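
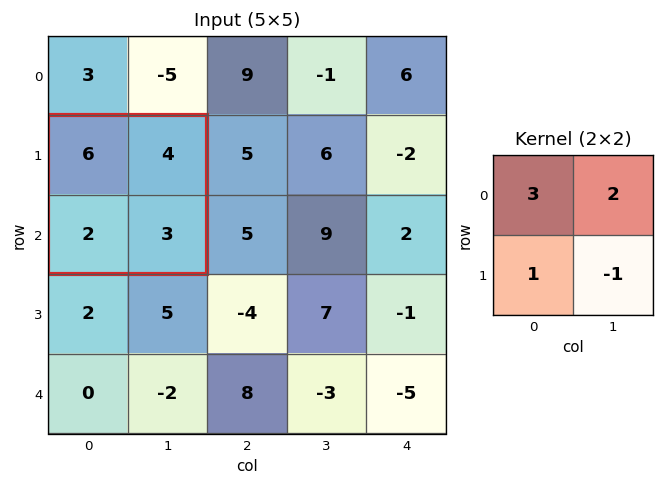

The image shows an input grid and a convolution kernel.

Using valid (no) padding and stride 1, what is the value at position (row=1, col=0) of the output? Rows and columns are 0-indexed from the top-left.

25

The receptive field on the input at this output position is [6 4 / 2 3]. Elementwise product with the kernel and sum: 6·3 + 4·2 + 2·1 + 3·-1.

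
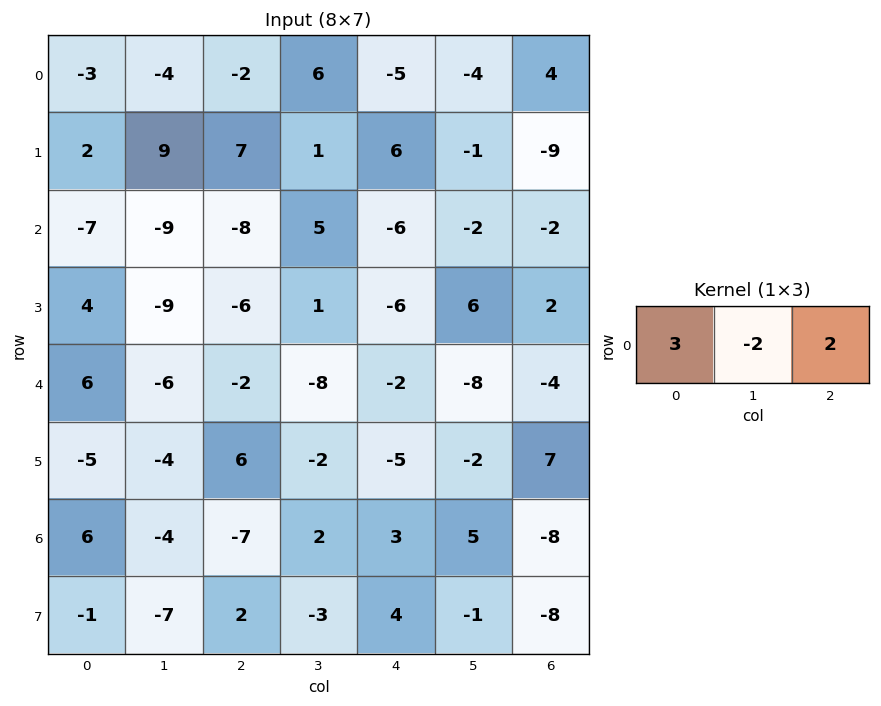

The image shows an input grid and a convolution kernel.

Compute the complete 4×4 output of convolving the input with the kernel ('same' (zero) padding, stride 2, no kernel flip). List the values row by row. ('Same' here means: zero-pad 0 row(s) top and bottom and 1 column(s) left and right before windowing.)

Output[0,0]: The receptive field on the zero-padded input at this output position is [0 -3 -4]. Elementwise product with the kernel and sum: 0·3 + -3·-2 + -4·2.

-2 4 20 -20
-4 -1 23 -2
-24 -30 -36 -16
-20 6 10 31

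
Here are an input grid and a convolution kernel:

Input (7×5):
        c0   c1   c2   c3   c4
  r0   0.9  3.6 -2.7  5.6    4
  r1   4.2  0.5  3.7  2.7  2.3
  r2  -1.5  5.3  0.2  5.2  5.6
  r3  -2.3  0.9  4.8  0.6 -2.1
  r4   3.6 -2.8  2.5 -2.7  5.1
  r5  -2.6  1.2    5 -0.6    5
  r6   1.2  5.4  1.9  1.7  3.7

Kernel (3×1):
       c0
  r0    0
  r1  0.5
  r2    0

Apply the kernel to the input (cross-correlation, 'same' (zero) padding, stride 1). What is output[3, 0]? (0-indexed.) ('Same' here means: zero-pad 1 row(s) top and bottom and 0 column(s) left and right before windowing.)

The receptive field on the zero-padded input at this output position is [-1.5 / -2.3 / 3.6]. Elementwise product with the kernel and sum: -2.3·0.5.

-1.15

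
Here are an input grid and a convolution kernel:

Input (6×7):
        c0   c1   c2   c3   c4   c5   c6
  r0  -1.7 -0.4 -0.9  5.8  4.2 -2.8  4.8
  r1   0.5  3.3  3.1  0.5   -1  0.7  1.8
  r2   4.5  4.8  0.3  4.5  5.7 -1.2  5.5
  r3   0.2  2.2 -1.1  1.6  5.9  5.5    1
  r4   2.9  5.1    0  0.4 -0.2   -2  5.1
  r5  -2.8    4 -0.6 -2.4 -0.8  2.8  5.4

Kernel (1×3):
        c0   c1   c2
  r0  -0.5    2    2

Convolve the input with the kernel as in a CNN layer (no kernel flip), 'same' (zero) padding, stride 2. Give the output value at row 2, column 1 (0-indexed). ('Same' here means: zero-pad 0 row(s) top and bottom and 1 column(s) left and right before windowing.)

The receptive field on the zero-padded input at this output position is [5.1 0 0.4]. Elementwise product with the kernel and sum: 5.1·-0.5 + 0·2 + 0.4·2.

-1.75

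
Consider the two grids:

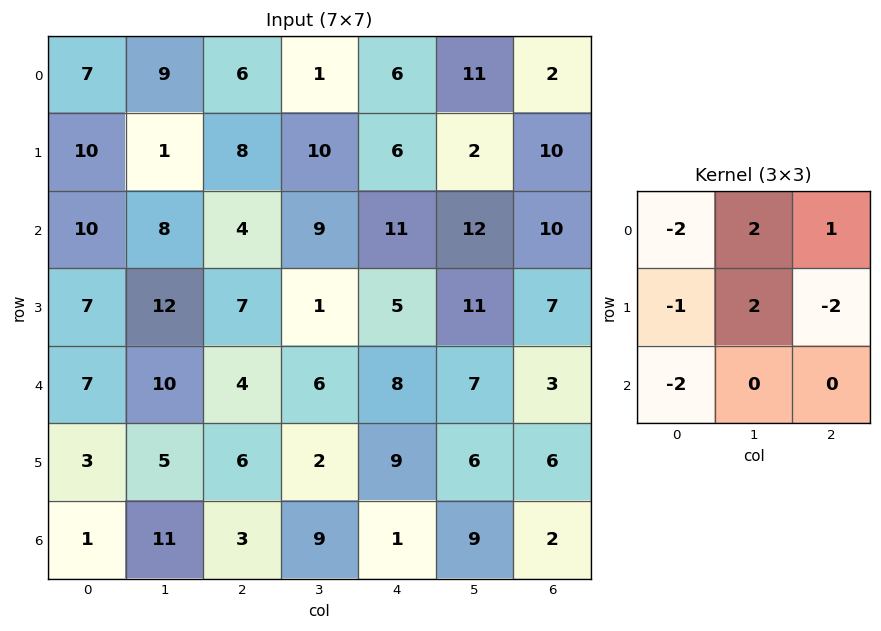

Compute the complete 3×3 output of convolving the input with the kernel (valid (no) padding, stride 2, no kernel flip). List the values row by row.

Output[0,0]: The receptive field on the input at this output position is [7 9 6 / 10 1 8 / 10 8 4]. Elementwise product with the kernel and sum: 7·-2 + 9·2 + 6·1 + 10·-1 + 1·2 + 8·-2 + 10·-2.
Output[0,1]: The receptive field on the input at this output position is [6 1 6 / 8 10 6 / 4 9 11]. Elementwise product with the kernel and sum: 6·-2 + 1·2 + 6·1 + 8·-1 + 10·2 + 6·-2 + 4·-2.

-34 -12 -32
-11 -2 -1
3 -14 -10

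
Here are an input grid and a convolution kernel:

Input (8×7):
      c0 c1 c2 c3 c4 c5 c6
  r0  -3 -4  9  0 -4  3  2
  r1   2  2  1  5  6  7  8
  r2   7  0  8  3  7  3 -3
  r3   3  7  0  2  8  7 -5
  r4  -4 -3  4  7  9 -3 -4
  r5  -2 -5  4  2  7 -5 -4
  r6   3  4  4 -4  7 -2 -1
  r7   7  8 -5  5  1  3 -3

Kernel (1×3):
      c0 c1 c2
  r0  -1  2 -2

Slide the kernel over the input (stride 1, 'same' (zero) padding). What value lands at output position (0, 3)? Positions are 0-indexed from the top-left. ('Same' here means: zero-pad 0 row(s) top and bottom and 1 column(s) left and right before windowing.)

The receptive field on the zero-padded input at this output position is [9 0 -4]. Elementwise product with the kernel and sum: 9·-1 + 0·2 + -4·-2.

-1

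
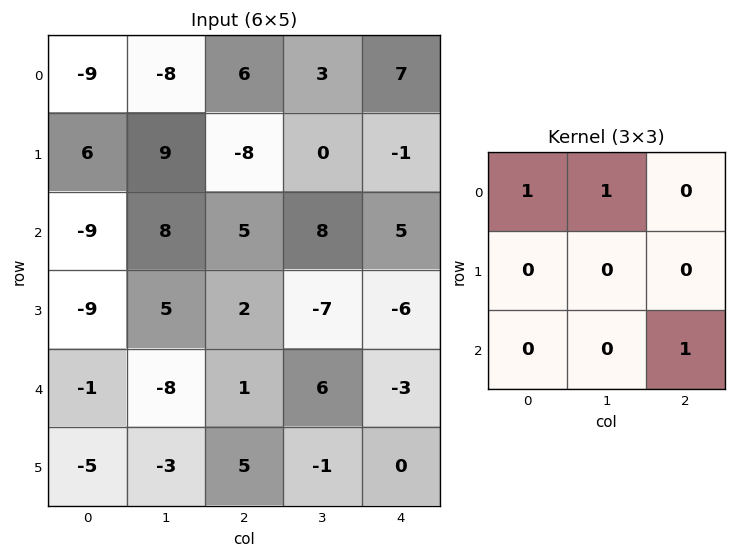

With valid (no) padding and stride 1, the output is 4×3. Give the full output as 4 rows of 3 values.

Output[0,0]: The receptive field on the input at this output position is [-9 -8 6 / 6 9 -8 / -9 8 5]. Elementwise product with the kernel and sum: -9·1 + -8·1 + 5·1.
Output[0,1]: The receptive field on the input at this output position is [-8 6 3 / 9 -8 0 / 8 5 8]. Elementwise product with the kernel and sum: -8·1 + 6·1 + 8·1.

-12 6 14
17 -6 -14
0 19 10
1 6 -5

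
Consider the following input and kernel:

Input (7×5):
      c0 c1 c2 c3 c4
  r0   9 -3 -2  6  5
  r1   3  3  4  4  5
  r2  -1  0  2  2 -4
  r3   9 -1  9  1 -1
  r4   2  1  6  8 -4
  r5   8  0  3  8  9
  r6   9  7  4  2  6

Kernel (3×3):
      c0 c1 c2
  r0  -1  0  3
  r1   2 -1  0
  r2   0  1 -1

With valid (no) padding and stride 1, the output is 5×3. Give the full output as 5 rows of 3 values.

-14 23 27
-3 15 15
21 -7 15
18 -5 -9
35 22 -24

Output[0,0]: The receptive field on the input at this output position is [9 -3 -2 / 3 3 4 / -1 0 2]. Elementwise product with the kernel and sum: 9·-1 + -2·3 + 3·2 + 3·-1 + 0·1 + 2·-1.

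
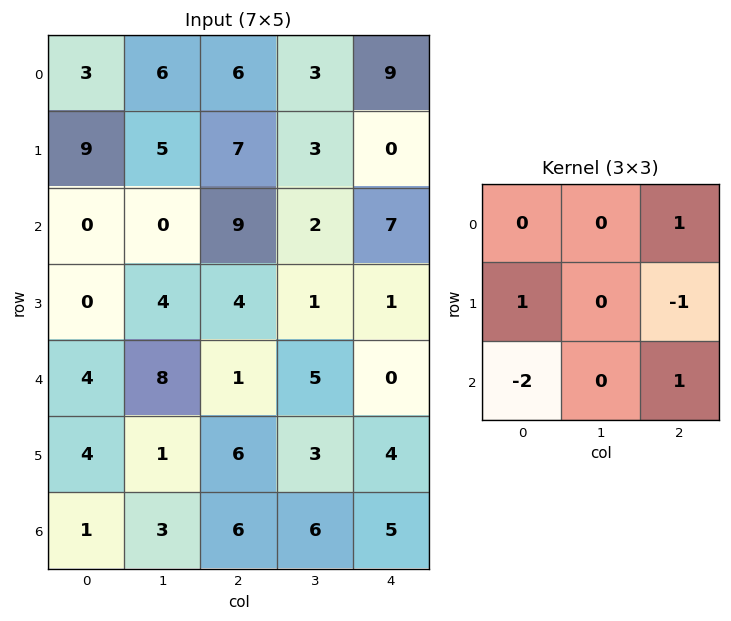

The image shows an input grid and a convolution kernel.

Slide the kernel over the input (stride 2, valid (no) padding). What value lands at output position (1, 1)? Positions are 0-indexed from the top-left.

The receptive field on the input at this output position is [9 2 7 / 4 1 1 / 1 5 0]. Elementwise product with the kernel and sum: 7·1 + 4·1 + 1·-1 + 1·-2 + 0·1.

8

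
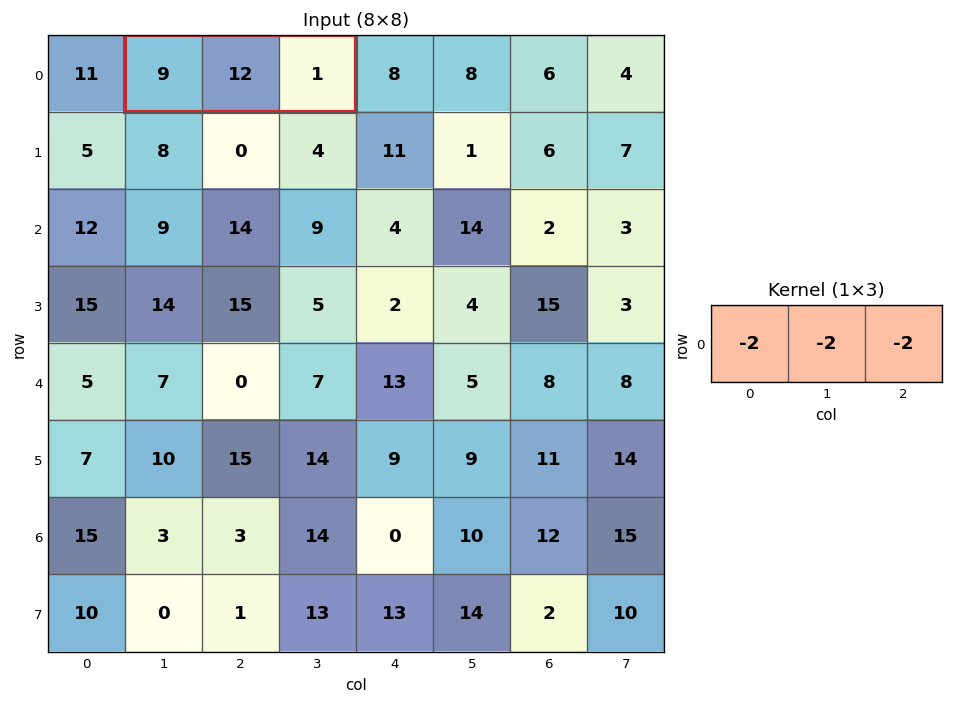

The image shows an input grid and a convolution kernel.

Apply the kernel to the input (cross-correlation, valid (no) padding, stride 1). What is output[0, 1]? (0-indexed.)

-44

The receptive field on the input at this output position is [9 12 1]. Elementwise product with the kernel and sum: 9·-2 + 12·-2 + 1·-2.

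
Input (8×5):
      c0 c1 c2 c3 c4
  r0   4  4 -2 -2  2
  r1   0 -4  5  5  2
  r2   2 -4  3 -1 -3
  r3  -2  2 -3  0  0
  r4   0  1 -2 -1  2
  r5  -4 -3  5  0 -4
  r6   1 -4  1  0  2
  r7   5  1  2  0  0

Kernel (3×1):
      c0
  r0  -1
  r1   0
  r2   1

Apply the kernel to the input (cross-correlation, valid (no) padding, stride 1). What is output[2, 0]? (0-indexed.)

The receptive field on the input at this output position is [2 / -2 / 0]. Elementwise product with the kernel and sum: 2·-1 + 0·1.

-2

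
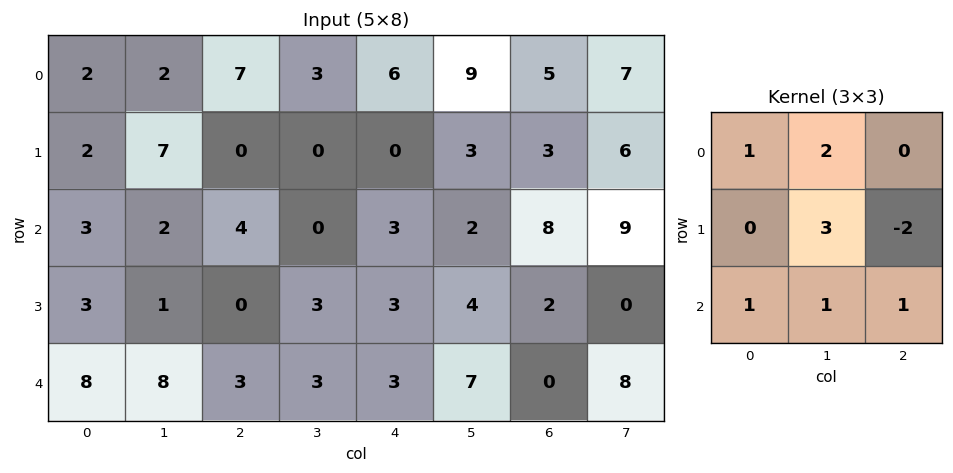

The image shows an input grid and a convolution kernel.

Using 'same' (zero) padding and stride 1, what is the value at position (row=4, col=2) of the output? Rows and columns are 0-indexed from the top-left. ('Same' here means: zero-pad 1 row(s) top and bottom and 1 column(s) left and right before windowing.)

The receptive field on the zero-padded input at this output position is [1 0 3 / 8 3 3 / 0 0 0]. Elementwise product with the kernel and sum: 1·1 + 0·2 + 3·3 + 3·-2 + 0·1 + 0·1 + 0·1.

4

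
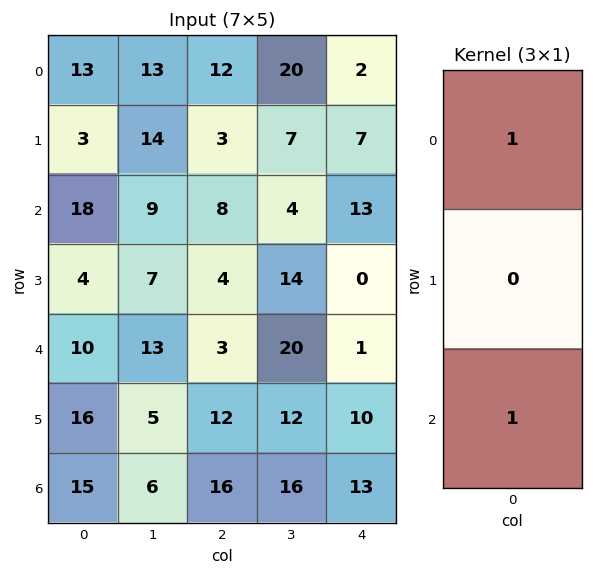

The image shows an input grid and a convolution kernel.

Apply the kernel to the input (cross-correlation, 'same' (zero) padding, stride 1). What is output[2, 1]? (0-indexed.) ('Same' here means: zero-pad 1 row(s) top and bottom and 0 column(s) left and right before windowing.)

21

The receptive field on the zero-padded input at this output position is [14 / 9 / 7]. Elementwise product with the kernel and sum: 14·1 + 7·1.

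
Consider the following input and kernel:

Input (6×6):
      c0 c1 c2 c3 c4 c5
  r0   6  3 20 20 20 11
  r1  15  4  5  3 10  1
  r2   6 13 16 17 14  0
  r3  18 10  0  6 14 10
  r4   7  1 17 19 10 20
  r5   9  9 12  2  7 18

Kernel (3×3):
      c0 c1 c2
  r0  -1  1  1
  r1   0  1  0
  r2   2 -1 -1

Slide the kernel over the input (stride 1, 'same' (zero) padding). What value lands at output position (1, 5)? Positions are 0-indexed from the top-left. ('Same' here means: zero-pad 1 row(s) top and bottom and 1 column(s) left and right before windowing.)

20

The receptive field on the zero-padded input at this output position is [20 11 0 / 10 1 0 / 14 0 0]. Elementwise product with the kernel and sum: 20·-1 + 11·1 + 0·1 + 1·1 + 14·2 + 0·-1 + 0·-1.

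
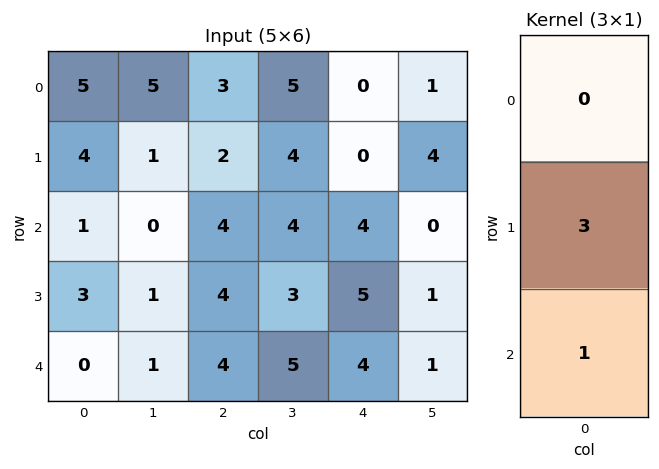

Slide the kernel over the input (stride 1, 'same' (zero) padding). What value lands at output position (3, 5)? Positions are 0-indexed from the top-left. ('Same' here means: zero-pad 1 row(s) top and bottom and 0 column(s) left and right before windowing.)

The receptive field on the zero-padded input at this output position is [0 / 1 / 1]. Elementwise product with the kernel and sum: 1·3 + 1·1.

4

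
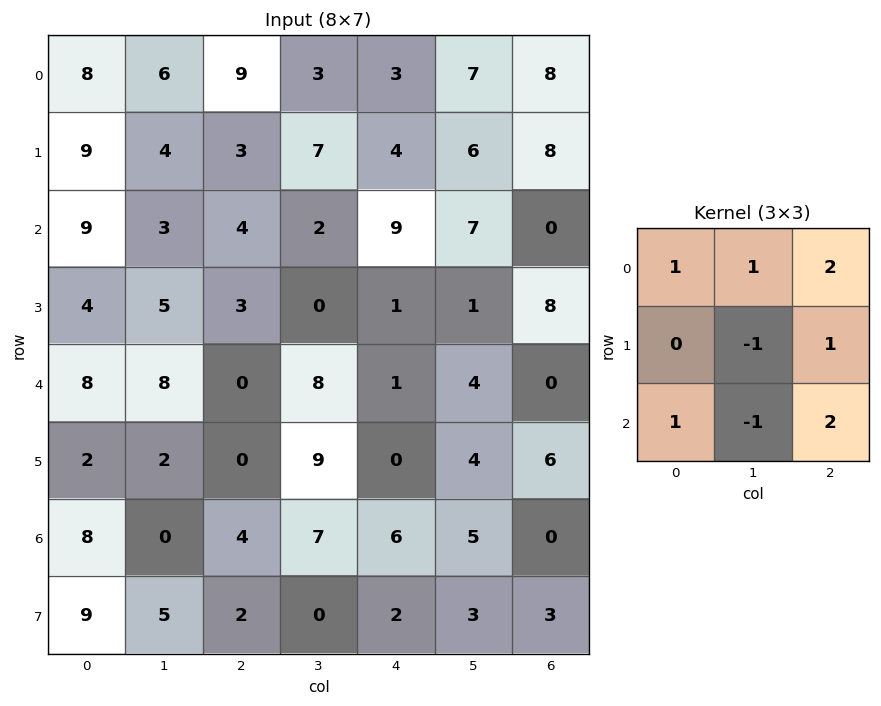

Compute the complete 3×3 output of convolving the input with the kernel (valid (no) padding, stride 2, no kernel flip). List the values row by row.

Output[0,0]: The receptive field on the input at this output position is [8 6 9 / 9 4 3 / 9 3 4]. Elementwise product with the kernel and sum: 8·1 + 6·1 + 9·2 + 4·-1 + 3·1 + 9·1 + 3·-1 + 4·2.
Output[0,1]: The receptive field on the input at this output position is [9 3 3 / 3 7 4 / 4 2 9]. Elementwise product with the kernel and sum: 9·1 + 3·1 + 3·2 + 7·-1 + 4·1 + 4·1 + 2·-1 + 9·2.

45 35 30
18 19 20
30 10 8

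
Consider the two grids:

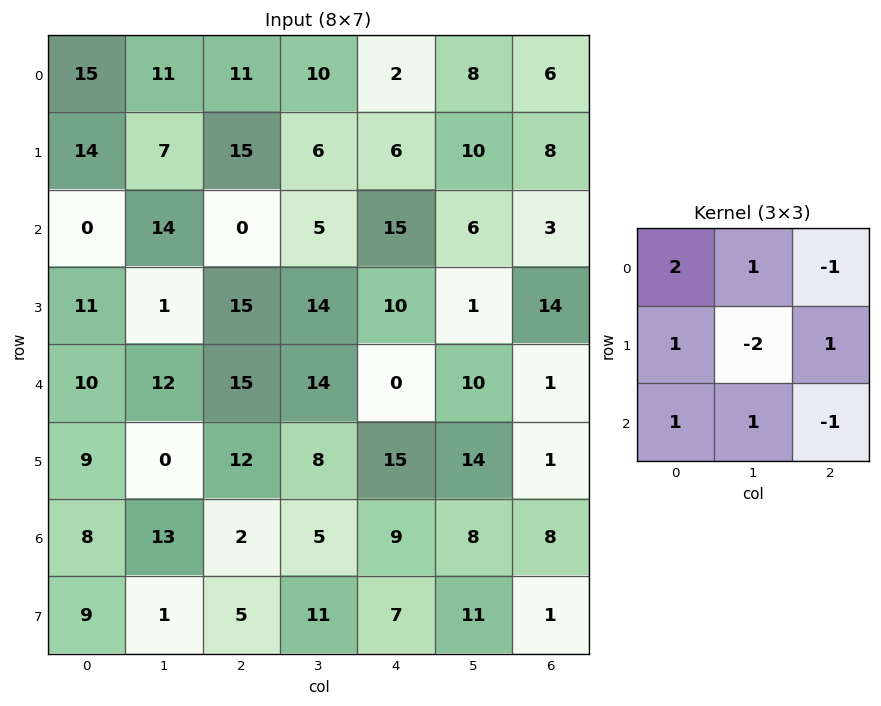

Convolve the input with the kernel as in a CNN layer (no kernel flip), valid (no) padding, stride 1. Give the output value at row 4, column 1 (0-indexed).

19

The receptive field on the input at this output position is [12 15 14 / 0 12 8 / 13 2 5]. Elementwise product with the kernel and sum: 12·2 + 15·1 + 14·-1 + 0·1 + 12·-2 + 8·1 + 13·1 + 2·1 + 5·-1.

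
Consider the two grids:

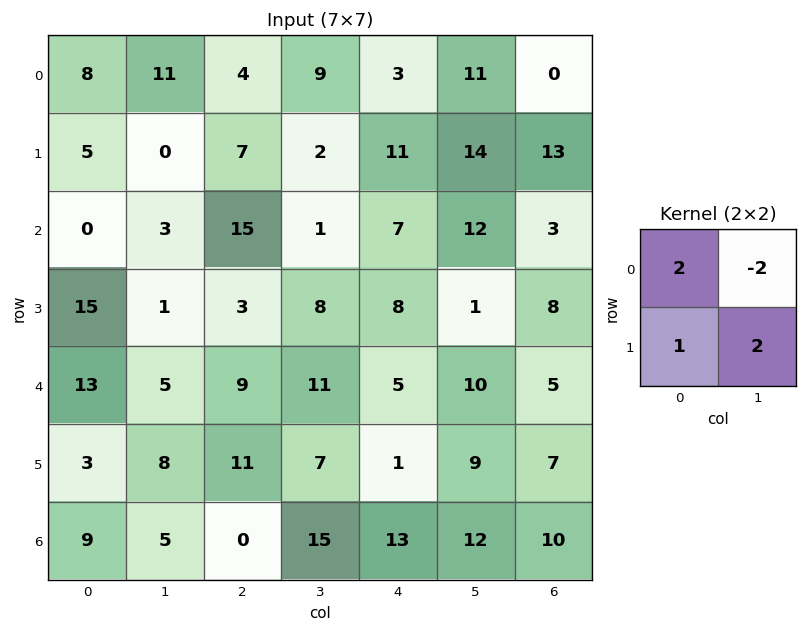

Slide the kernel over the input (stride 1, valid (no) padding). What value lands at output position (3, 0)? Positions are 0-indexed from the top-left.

The receptive field on the input at this output position is [15 1 / 13 5]. Elementwise product with the kernel and sum: 15·2 + 1·-2 + 13·1 + 5·2.

51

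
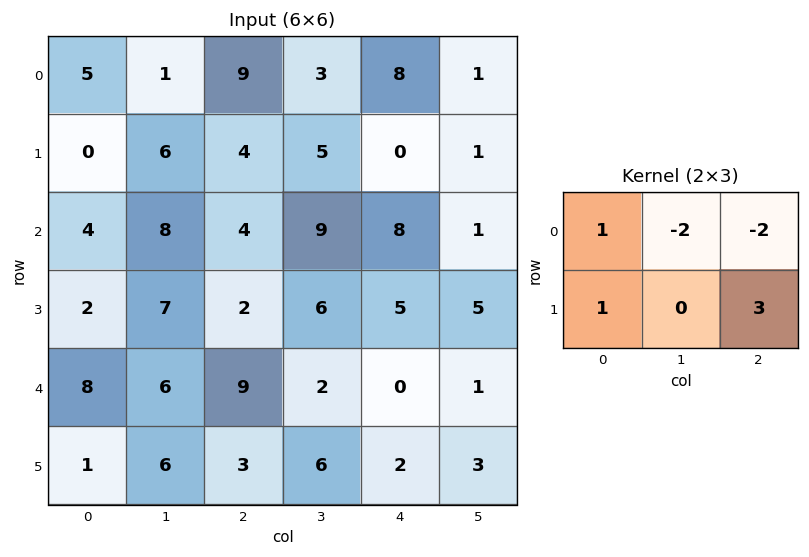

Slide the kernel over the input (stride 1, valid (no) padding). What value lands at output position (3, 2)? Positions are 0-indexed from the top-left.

The receptive field on the input at this output position is [2 6 5 / 9 2 0]. Elementwise product with the kernel and sum: 2·1 + 6·-2 + 5·-2 + 9·1 + 0·3.

-11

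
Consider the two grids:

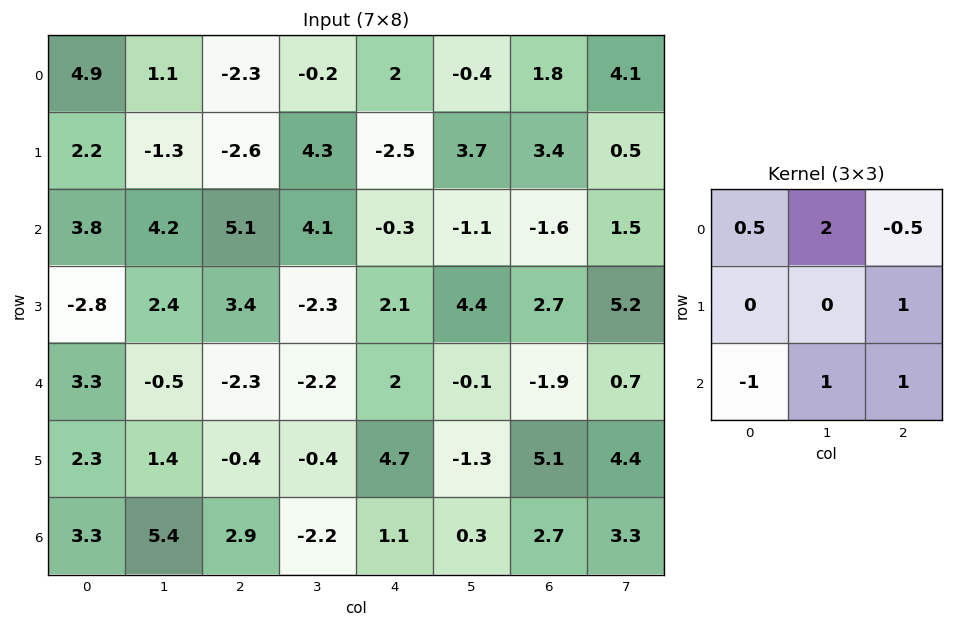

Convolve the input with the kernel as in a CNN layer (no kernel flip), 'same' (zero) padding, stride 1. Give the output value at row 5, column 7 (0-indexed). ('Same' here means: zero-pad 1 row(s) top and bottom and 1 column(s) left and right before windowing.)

1.05

The receptive field on the zero-padded input at this output position is [-1.9 0.7 0 / 5.1 4.4 0 / 2.7 3.3 0]. Elementwise product with the kernel and sum: -1.9·0.5 + 0.7·2 + 0·-0.5 + 0·1 + 2.7·-1 + 3.3·1 + 0·1.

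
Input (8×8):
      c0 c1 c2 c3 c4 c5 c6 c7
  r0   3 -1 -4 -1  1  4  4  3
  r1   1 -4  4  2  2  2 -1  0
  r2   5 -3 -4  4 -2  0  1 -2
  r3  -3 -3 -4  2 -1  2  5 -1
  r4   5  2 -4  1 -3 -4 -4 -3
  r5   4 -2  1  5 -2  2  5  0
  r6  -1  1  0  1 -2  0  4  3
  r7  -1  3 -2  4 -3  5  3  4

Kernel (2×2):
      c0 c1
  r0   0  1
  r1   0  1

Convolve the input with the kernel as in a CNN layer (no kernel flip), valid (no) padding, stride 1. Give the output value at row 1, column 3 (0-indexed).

The receptive field on the input at this output position is [2 2 / 4 -2]. Elementwise product with the kernel and sum: 2·1 + -2·1.

0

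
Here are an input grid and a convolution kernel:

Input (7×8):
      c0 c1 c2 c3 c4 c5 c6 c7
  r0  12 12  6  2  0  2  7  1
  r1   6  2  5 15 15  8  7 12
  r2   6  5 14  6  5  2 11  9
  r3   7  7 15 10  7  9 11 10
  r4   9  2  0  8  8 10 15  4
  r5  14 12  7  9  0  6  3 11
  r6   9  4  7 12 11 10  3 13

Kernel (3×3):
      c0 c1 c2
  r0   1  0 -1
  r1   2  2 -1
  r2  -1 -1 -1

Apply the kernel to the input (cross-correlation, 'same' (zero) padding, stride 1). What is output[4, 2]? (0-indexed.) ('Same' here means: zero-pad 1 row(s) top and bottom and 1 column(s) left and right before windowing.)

-35

The receptive field on the zero-padded input at this output position is [7 15 10 / 2 0 8 / 12 7 9]. Elementwise product with the kernel and sum: 7·1 + 10·-1 + 2·2 + 0·2 + 8·-1 + 12·-1 + 7·-1 + 9·-1.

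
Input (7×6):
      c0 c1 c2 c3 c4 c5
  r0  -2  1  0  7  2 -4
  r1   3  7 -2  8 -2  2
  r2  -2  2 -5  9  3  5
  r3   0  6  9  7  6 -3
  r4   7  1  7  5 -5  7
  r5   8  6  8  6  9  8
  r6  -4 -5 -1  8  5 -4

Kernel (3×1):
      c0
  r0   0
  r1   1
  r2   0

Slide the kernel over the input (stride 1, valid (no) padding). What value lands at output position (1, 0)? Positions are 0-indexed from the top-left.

-2

The receptive field on the input at this output position is [3 / -2 / 0]. Elementwise product with the kernel and sum: -2·1.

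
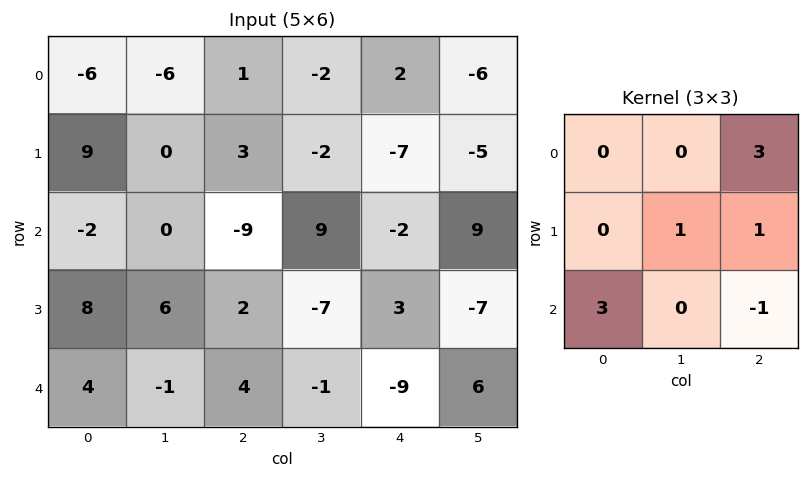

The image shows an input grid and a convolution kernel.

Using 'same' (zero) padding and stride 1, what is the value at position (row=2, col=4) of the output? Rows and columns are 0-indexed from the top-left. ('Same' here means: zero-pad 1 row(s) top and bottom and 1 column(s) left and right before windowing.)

The receptive field on the zero-padded input at this output position is [-2 -7 -5 / 9 -2 9 / -7 3 -7]. Elementwise product with the kernel and sum: -5·3 + -2·1 + 9·1 + -7·3 + -7·-1.

-22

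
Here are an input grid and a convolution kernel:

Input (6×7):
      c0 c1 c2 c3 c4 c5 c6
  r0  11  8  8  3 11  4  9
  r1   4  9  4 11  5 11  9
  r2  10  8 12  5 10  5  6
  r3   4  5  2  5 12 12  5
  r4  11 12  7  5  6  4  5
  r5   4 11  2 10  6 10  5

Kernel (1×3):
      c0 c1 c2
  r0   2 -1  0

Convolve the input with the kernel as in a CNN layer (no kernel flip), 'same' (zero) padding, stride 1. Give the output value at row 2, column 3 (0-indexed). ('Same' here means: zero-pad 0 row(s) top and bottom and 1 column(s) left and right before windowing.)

The receptive field on the zero-padded input at this output position is [12 5 10]. Elementwise product with the kernel and sum: 12·2 + 5·-1.

19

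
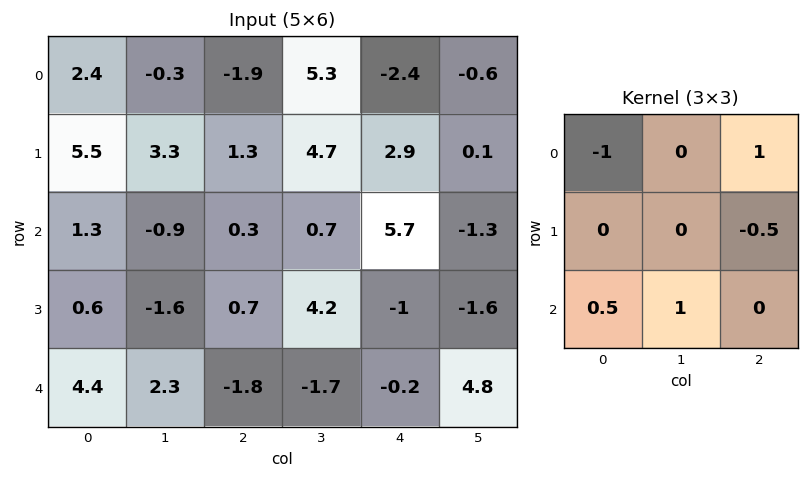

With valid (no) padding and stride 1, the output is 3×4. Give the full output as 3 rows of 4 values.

-5.2 3.1 -1.1 0.1
-5.65 0.95 3.3 -2.85
3.15 -1.15 3.3 -2.25

Output[0,0]: The receptive field on the input at this output position is [2.4 -0.3 -1.9 / 5.5 3.3 1.3 / 1.3 -0.9 0.3]. Elementwise product with the kernel and sum: 2.4·-1 + -1.9·1 + 1.3·-0.5 + 1.3·0.5 + -0.9·1.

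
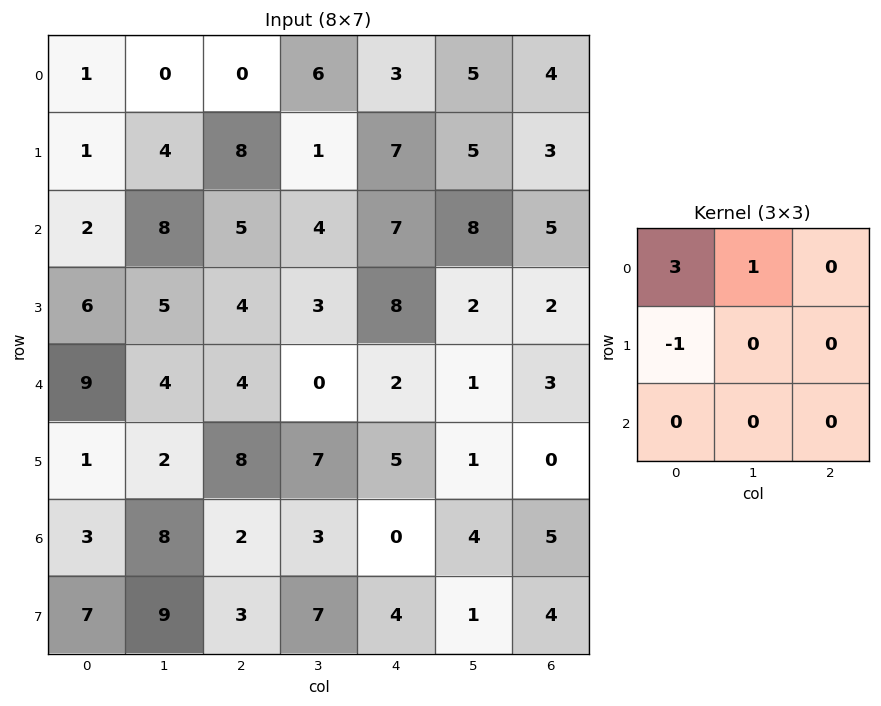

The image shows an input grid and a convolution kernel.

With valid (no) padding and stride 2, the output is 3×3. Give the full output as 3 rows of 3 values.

Output[0,0]: The receptive field on the input at this output position is [1 0 0 / 1 4 8 / 2 8 5]. Elementwise product with the kernel and sum: 1·3 + 0·1 + 1·-1.

2 -2 7
8 15 21
30 4 2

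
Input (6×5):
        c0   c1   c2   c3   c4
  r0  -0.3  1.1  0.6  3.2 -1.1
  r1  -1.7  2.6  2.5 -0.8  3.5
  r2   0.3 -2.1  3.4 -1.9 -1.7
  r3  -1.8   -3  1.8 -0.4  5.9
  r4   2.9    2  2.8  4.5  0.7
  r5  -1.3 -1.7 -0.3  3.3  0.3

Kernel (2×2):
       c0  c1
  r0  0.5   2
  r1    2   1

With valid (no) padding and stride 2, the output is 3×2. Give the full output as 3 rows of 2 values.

Output[0,0]: The receptive field on the input at this output position is [-0.3 1.1 / -1.7 2.6]. Elementwise product with the kernel and sum: -0.3·0.5 + 1.1·2 + -1.7·2 + 2.6·1.

1.25 10.9
-10.65 1.1
1.15 13.1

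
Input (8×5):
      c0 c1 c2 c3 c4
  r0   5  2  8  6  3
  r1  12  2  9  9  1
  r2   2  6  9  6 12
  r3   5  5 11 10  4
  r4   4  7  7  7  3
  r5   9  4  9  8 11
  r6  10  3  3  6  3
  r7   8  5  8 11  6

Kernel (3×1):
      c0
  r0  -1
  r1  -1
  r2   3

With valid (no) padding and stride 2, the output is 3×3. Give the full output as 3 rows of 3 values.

Output[0,0]: The receptive field on the input at this output position is [5 / 12 / 2]. Elementwise product with the kernel and sum: 5·-1 + 12·-1 + 2·3.
Output[0,1]: The receptive field on the input at this output position is [8 / 9 / 9]. Elementwise product with the kernel and sum: 8·-1 + 9·-1 + 9·3.

-11 10 32
5 1 -7
17 -7 -5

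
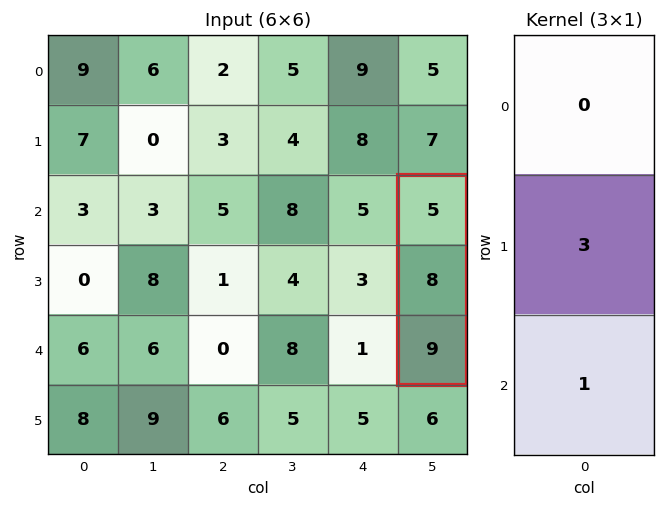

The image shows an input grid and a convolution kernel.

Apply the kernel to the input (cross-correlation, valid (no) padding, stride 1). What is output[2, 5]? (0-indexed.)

33

The receptive field on the input at this output position is [5 / 8 / 9]. Elementwise product with the kernel and sum: 8·3 + 9·1.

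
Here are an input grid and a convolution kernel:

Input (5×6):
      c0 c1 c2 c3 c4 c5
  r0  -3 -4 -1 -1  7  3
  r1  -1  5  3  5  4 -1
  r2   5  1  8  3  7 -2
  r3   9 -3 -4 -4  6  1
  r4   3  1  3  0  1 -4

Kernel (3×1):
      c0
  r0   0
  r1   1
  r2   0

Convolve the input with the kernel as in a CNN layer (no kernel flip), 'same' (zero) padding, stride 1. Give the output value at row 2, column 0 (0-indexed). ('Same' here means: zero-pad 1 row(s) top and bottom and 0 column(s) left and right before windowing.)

The receptive field on the zero-padded input at this output position is [-1 / 5 / 9]. Elementwise product with the kernel and sum: 5·1.

5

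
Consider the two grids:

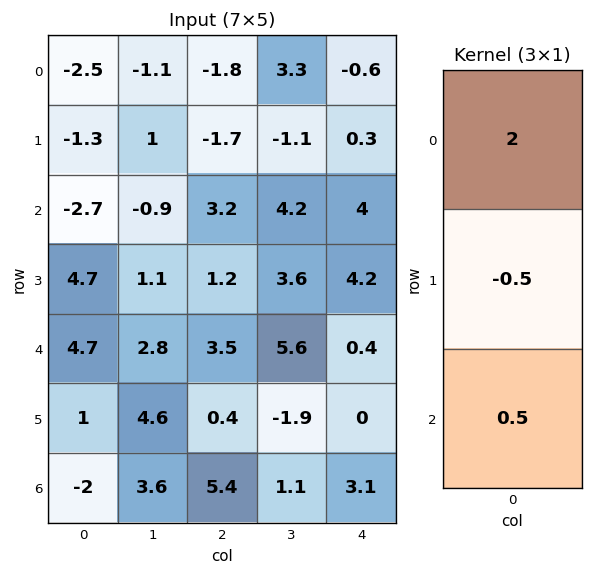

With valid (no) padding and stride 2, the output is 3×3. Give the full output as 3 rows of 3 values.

-5.7 -1.15 0.65
-5.4 7.55 6.1
7.9 9.5 2.35

Output[0,0]: The receptive field on the input at this output position is [-2.5 / -1.3 / -2.7]. Elementwise product with the kernel and sum: -2.5·2 + -1.3·-0.5 + -2.7·0.5.
Output[0,1]: The receptive field on the input at this output position is [-1.8 / -1.7 / 3.2]. Elementwise product with the kernel and sum: -1.8·2 + -1.7·-0.5 + 3.2·0.5.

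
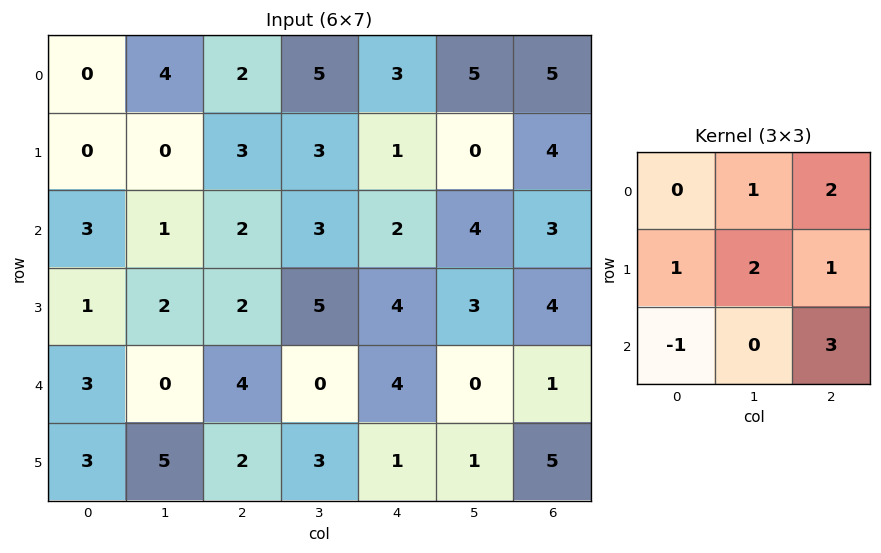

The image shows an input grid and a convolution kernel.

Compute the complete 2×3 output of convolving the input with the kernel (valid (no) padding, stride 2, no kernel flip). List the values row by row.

14 25 27
21 31 23

Output[0,0]: The receptive field on the input at this output position is [0 4 2 / 0 0 3 / 3 1 2]. Elementwise product with the kernel and sum: 4·1 + 2·2 + 0·1 + 0·2 + 3·1 + 3·-1 + 2·3.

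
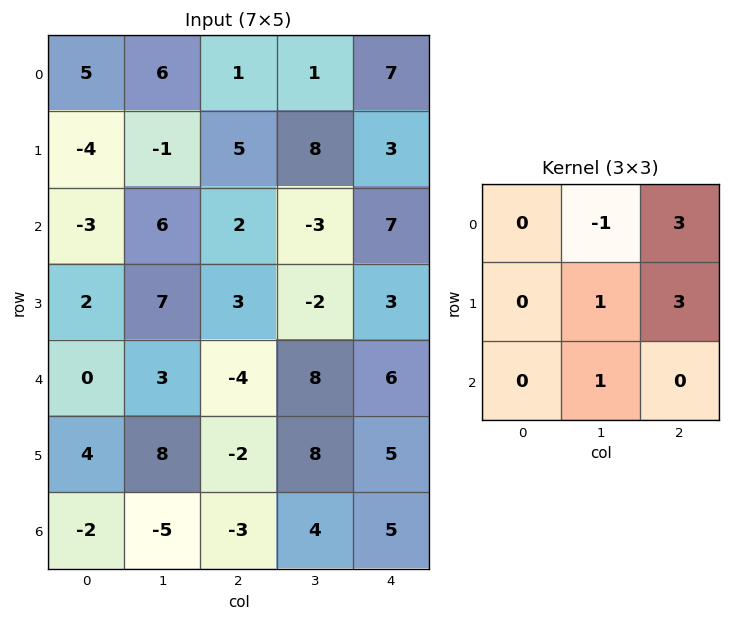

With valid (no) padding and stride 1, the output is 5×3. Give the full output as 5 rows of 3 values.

17 33 34
35 15 17
19 -18 39
1 9 45
-18 47 37

Output[0,0]: The receptive field on the input at this output position is [5 6 1 / -4 -1 5 / -3 6 2]. Elementwise product with the kernel and sum: 6·-1 + 1·3 + -1·1 + 5·3 + 6·1.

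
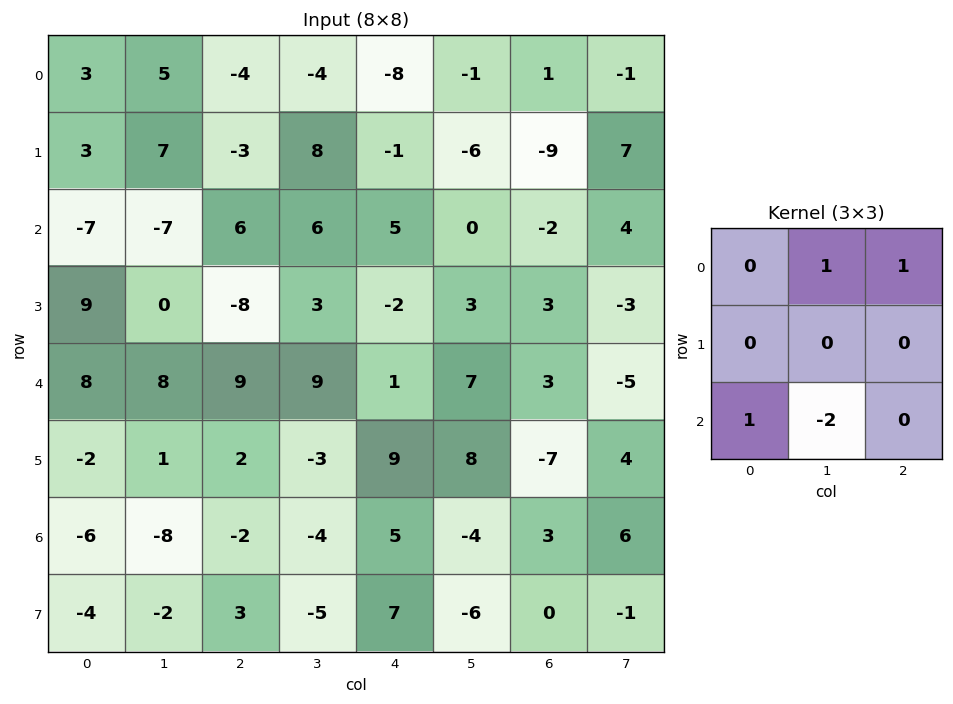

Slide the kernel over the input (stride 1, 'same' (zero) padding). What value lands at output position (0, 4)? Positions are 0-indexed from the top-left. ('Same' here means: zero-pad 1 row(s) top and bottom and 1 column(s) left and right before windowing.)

10

The receptive field on the zero-padded input at this output position is [0 0 0 / -4 -8 -1 / 8 -1 -6]. Elementwise product with the kernel and sum: 0·1 + 0·1 + 8·1 + -1·-2.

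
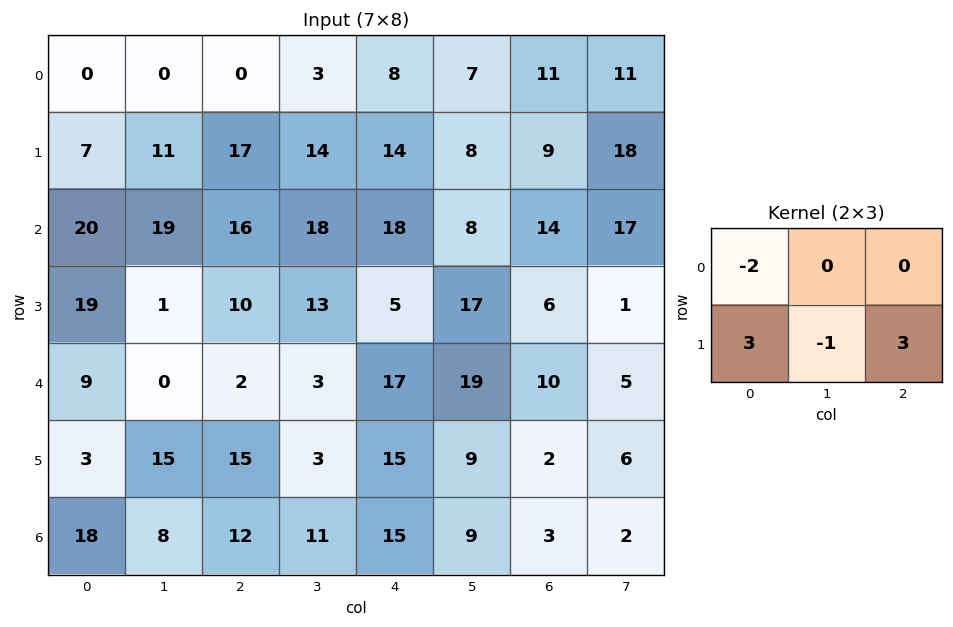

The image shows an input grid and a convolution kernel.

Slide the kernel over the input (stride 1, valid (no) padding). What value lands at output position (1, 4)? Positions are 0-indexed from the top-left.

The receptive field on the input at this output position is [14 8 9 / 18 8 14]. Elementwise product with the kernel and sum: 14·-2 + 18·3 + 8·-1 + 14·3.

60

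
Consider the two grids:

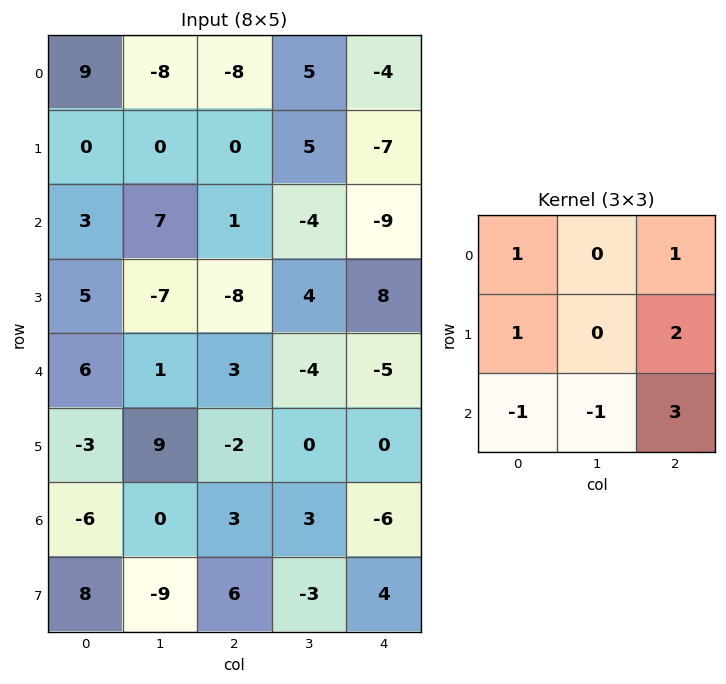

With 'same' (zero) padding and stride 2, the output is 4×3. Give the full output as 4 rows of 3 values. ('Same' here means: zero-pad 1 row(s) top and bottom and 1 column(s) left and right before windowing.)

Output[0,0]: The receptive field on the zero-padded input at this output position is [0 0 0 / 0 9 -8 / 0 0 0]. Elementwise product with the kernel and sum: 0·1 + 0·1 + 0·1 + -8·2 + 0·-1 + 0·-1 + 0·3.

-16 17 7
-12 31 -11
25 -17 0
-26 9 2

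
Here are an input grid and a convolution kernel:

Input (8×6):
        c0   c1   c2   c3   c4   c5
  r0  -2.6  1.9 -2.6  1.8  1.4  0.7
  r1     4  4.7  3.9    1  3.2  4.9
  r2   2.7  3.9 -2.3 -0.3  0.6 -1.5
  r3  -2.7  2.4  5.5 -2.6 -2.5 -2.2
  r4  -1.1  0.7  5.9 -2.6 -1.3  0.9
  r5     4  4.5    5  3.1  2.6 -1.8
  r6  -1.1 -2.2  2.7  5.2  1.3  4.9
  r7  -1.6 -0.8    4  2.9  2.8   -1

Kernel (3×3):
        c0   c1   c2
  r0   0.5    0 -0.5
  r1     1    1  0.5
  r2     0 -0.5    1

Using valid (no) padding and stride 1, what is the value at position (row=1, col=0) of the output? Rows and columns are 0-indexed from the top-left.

9.8

The receptive field on the input at this output position is [4 4.7 3.9 / 2.7 3.9 -2.3 / -2.7 2.4 5.5]. Elementwise product with the kernel and sum: 4·0.5 + 3.9·-0.5 + 2.7·1 + 3.9·1 + -2.3·0.5 + 2.4·-0.5 + 5.5·1.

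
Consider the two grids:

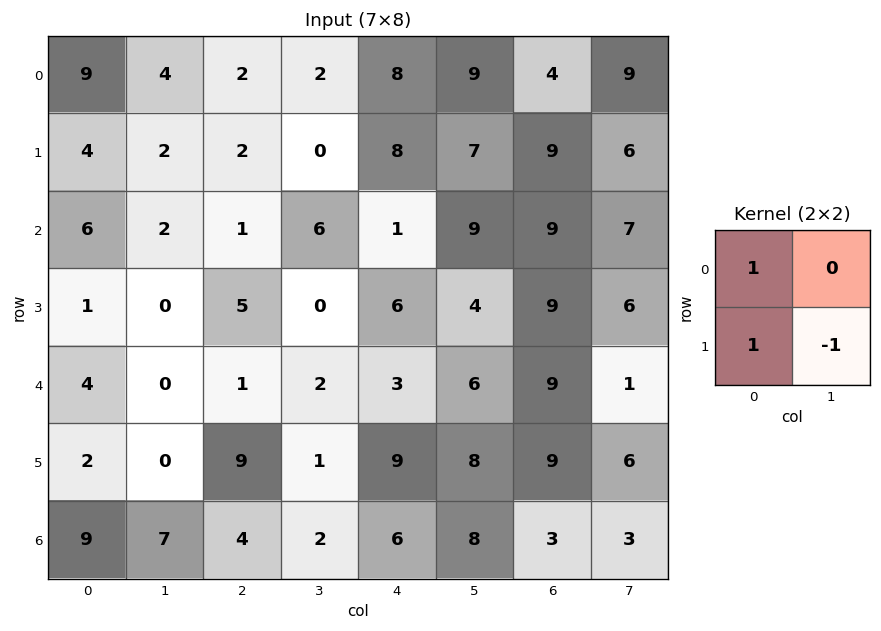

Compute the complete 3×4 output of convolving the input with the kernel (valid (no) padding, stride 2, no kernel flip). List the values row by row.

11 4 9 7
7 6 3 12
6 9 4 12

Output[0,0]: The receptive field on the input at this output position is [9 4 / 4 2]. Elementwise product with the kernel and sum: 9·1 + 4·1 + 2·-1.
Output[0,1]: The receptive field on the input at this output position is [2 2 / 2 0]. Elementwise product with the kernel and sum: 2·1 + 2·1 + 0·-1.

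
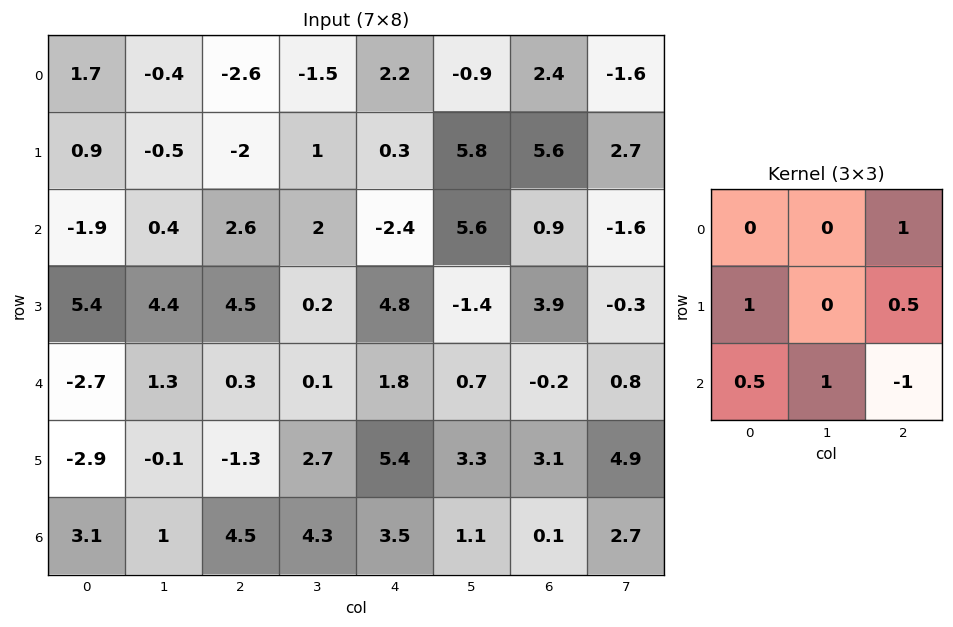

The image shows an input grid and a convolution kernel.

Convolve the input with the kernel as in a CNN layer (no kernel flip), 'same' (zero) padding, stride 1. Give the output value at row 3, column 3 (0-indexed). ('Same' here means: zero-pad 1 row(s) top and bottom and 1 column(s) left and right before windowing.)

The receptive field on the zero-padded input at this output position is [2.6 2 -2.4 / 4.5 0.2 4.8 / 0.3 0.1 1.8]. Elementwise product with the kernel and sum: -2.4·1 + 4.5·1 + 4.8·0.5 + 0.3·0.5 + 0.1·1 + 1.8·-1.

2.95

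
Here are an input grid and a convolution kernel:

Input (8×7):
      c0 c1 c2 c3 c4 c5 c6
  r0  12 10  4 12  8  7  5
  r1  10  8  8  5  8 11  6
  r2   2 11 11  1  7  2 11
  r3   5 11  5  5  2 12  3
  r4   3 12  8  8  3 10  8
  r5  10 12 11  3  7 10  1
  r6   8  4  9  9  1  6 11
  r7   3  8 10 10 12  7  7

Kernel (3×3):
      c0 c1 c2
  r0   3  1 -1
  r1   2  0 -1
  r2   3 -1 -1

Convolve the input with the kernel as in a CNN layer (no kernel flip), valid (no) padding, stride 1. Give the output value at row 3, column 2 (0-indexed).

54

The receptive field on the input at this output position is [5 5 2 / 8 8 3 / 11 3 7]. Elementwise product with the kernel and sum: 5·3 + 5·1 + 2·-1 + 8·2 + 3·-1 + 11·3 + 3·-1 + 7·-1.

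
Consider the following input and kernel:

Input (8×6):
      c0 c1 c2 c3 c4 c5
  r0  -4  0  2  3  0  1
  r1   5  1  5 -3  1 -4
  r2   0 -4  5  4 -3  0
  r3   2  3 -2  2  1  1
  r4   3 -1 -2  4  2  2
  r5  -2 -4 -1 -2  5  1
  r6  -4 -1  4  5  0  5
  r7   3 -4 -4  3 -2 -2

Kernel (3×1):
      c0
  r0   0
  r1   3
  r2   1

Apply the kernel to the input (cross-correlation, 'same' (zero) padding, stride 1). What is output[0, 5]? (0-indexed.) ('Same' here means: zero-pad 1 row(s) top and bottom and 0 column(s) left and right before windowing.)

-1

The receptive field on the zero-padded input at this output position is [0 / 1 / -4]. Elementwise product with the kernel and sum: 1·3 + -4·1.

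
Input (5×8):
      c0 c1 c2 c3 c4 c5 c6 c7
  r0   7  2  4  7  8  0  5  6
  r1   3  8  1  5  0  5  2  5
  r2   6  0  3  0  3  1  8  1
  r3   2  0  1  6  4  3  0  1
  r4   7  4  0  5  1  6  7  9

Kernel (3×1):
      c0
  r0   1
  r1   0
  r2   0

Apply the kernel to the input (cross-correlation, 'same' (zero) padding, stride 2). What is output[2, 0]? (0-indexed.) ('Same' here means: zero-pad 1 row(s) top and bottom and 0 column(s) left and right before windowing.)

2

The receptive field on the zero-padded input at this output position is [2 / 7 / 0]. Elementwise product with the kernel and sum: 2·1.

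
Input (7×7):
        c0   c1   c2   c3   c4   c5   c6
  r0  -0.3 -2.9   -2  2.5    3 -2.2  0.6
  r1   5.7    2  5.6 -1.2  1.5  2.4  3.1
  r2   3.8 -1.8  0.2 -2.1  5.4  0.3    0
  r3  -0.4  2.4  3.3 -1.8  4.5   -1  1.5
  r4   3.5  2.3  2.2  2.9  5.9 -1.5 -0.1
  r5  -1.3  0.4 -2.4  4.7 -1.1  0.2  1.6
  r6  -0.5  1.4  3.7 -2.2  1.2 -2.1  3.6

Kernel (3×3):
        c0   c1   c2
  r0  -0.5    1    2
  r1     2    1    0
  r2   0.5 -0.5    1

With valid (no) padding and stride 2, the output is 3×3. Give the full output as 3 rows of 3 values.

Output[0,0]: The receptive field on the input at this output position is [-0.3 -2.9 -2 / 5.7 2 5.6 / 3.8 -1.8 0.2]. Elementwise product with the kernel and sum: -0.3·-0.5 + -2.9·1 + -2·2 + 5.7·2 + 2·1 + 3.8·0.5 + -1.8·-0.5 + 0.2·1.
Output[0,1]: The receptive field on the input at this output position is [-2 2.5 3 / 5.6 -1.2 1.5 / 0.2 -2.1 5.4]. Elementwise product with the kernel and sum: -2·-0.5 + 2.5·1 + 3·2 + 5.6·2 + -1.2·1 + 0.2·0.5 + -2.1·-0.5 + 5.4·1.

9.65 26.05 5.45
1.1 18.95 9.2
5.5 17.65 -1.4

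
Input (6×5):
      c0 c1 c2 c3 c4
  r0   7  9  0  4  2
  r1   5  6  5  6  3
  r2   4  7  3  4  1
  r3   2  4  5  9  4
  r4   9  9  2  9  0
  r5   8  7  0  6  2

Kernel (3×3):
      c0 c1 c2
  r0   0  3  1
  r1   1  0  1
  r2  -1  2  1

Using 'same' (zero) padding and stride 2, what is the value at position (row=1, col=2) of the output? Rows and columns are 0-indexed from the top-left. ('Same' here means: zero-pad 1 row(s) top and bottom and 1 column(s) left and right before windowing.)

12

The receptive field on the zero-padded input at this output position is [6 3 0 / 4 1 0 / 9 4 0]. Elementwise product with the kernel and sum: 3·3 + 0·1 + 4·1 + 0·1 + 9·-1 + 4·2 + 0·1.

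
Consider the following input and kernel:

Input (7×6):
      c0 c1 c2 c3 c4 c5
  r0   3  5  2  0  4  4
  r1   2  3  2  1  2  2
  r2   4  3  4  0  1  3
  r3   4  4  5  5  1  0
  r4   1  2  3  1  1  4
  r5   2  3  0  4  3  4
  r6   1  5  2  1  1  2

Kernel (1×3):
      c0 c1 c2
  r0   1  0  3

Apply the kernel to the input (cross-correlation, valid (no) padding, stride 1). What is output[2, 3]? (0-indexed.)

The receptive field on the input at this output position is [0 1 3]. Elementwise product with the kernel and sum: 0·1 + 3·3.

9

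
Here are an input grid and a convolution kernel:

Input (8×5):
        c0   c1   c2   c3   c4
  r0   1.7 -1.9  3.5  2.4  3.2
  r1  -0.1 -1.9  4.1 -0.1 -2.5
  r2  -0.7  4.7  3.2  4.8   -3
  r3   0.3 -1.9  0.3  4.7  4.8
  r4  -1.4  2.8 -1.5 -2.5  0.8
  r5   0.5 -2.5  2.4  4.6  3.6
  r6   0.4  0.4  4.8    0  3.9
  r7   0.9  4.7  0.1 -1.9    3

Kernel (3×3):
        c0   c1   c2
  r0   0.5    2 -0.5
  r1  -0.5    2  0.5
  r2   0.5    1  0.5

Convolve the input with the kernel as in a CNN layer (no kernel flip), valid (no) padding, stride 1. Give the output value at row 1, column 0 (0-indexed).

The receptive field on the input at this output position is [-0.1 -1.9 4.1 / -0.7 4.7 3.2 / 0.3 -1.9 0.3]. Elementwise product with the kernel and sum: -0.1·0.5 + -1.9·2 + 4.1·-0.5 + -0.7·-0.5 + 4.7·2 + 3.2·0.5 + 0.3·0.5 + -1.9·1 + 0.3·0.5.

3.85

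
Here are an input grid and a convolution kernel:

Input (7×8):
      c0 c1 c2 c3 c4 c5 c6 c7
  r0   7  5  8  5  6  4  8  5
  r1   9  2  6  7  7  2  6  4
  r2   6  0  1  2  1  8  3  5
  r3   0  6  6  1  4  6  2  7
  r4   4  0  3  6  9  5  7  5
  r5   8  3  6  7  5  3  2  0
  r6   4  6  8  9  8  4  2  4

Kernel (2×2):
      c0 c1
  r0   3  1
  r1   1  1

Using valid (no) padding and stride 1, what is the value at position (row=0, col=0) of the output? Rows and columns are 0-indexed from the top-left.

37

The receptive field on the input at this output position is [7 5 / 9 2]. Elementwise product with the kernel and sum: 7·3 + 5·1 + 9·1 + 2·1.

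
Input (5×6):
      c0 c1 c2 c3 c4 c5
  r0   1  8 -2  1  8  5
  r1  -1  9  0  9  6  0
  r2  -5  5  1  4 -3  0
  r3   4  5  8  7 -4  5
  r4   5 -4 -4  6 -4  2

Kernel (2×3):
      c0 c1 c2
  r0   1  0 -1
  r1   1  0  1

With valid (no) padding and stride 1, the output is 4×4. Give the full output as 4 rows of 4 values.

Output[0,0]: The receptive field on the input at this output position is [1 8 -2 / -1 9 0]. Elementwise product with the kernel and sum: 1·1 + -2·-1 + -1·1 + 0·1.
Output[0,1]: The receptive field on the input at this output position is [8 -2 1 / 9 0 9]. Elementwise product with the kernel and sum: 8·1 + 1·-1 + 9·1 + 9·1.

2 25 -4 5
-5 9 -8 13
6 13 8 16
-3 0 4 10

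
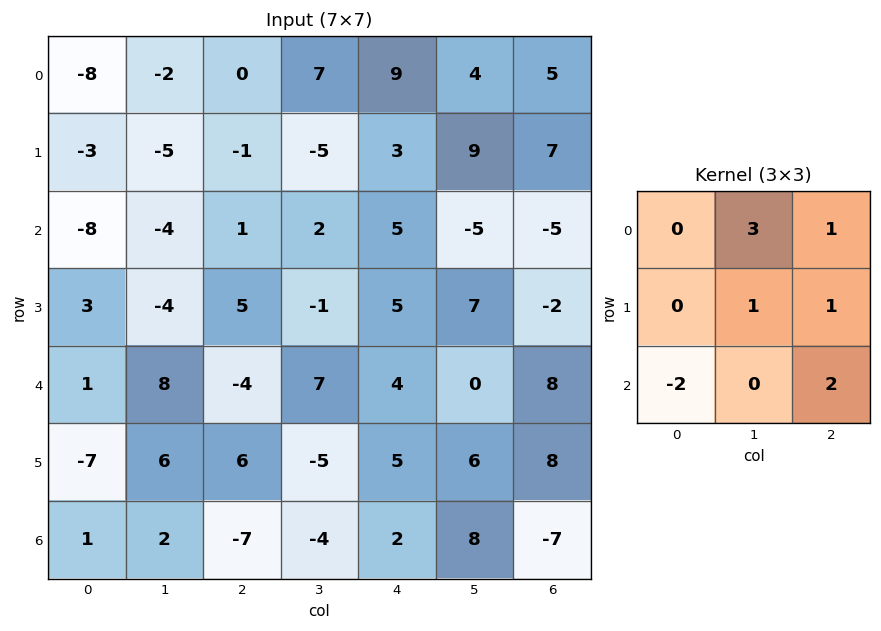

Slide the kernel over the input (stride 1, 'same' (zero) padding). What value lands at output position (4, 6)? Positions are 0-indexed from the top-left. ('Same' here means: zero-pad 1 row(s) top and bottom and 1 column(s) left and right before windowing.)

-10

The receptive field on the zero-padded input at this output position is [7 -2 0 / 0 8 0 / 6 8 0]. Elementwise product with the kernel and sum: -2·3 + 0·1 + 8·1 + 0·1 + 6·-2 + 0·2.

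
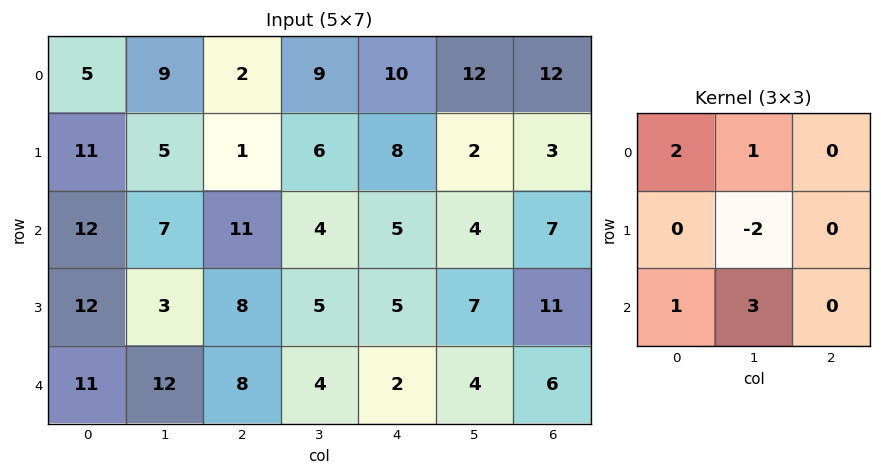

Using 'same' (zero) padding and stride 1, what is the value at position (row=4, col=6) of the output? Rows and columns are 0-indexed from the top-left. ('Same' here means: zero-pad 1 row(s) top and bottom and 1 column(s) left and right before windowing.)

13

The receptive field on the zero-padded input at this output position is [7 11 0 / 4 6 0 / 0 0 0]. Elementwise product with the kernel and sum: 7·2 + 11·1 + 6·-2 + 0·1 + 0·3.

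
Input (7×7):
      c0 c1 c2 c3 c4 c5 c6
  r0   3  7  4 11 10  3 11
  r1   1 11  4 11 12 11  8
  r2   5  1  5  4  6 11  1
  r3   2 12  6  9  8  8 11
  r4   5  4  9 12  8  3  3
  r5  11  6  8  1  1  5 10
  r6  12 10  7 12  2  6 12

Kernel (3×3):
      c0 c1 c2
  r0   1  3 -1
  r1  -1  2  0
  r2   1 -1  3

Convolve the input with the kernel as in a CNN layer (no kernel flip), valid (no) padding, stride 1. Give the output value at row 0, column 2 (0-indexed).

64

The receptive field on the input at this output position is [4 11 10 / 4 11 12 / 5 4 6]. Elementwise product with the kernel and sum: 4·1 + 11·3 + 10·-1 + 4·-1 + 11·2 + 5·1 + 4·-1 + 6·3.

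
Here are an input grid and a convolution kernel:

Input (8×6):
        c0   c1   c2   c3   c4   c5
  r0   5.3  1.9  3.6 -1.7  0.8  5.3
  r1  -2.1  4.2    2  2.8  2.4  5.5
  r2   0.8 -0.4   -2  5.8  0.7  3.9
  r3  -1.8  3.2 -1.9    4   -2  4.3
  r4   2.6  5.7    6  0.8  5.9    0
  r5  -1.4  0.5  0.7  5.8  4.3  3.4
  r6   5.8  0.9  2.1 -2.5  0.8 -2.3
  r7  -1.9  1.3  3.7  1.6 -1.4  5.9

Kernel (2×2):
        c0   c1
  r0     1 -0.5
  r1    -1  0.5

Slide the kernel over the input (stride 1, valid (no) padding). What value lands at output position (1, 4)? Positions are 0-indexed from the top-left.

The receptive field on the input at this output position is [2.4 5.5 / 0.7 3.9]. Elementwise product with the kernel and sum: 2.4·1 + 5.5·-0.5 + 0.7·-1 + 3.9·0.5.

0.9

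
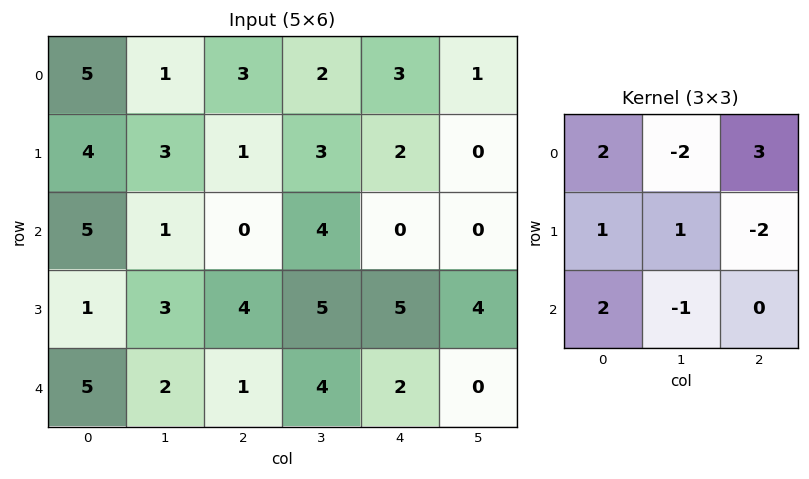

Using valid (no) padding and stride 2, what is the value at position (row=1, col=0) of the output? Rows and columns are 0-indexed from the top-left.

The receptive field on the input at this output position is [5 1 0 / 1 3 4 / 5 2 1]. Elementwise product with the kernel and sum: 5·2 + 1·-2 + 0·3 + 1·1 + 3·1 + 4·-2 + 5·2 + 2·-1.

12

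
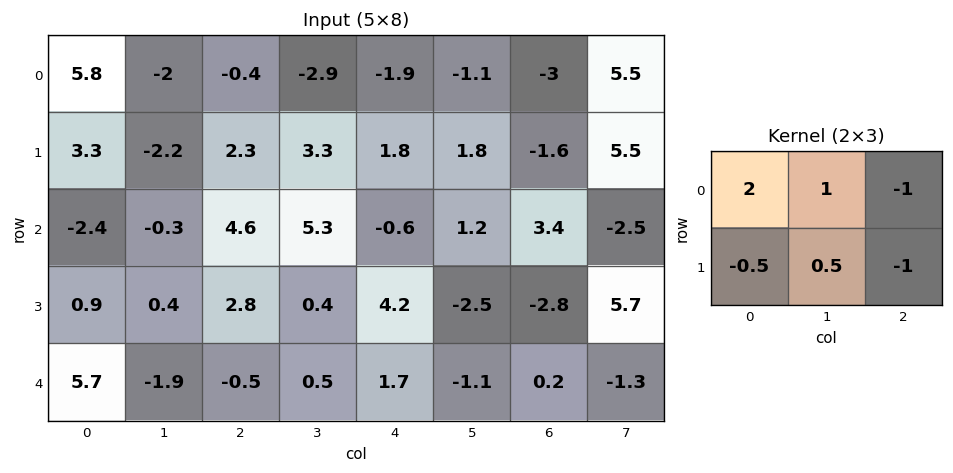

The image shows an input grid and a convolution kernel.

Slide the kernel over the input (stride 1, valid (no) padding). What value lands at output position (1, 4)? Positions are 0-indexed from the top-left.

The receptive field on the input at this output position is [1.8 1.8 -1.6 / -0.6 1.2 3.4]. Elementwise product with the kernel and sum: 1.8·2 + 1.8·1 + -1.6·-1 + -0.6·-0.5 + 1.2·0.5 + 3.4·-1.

4.5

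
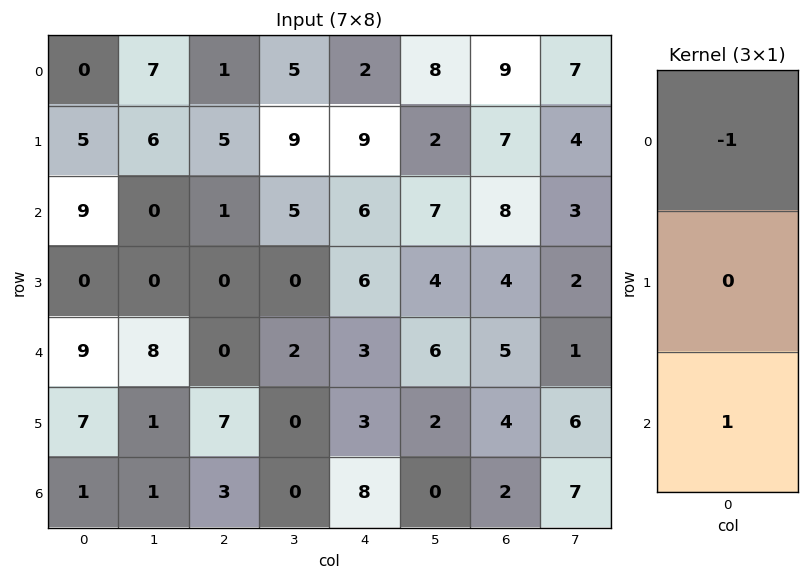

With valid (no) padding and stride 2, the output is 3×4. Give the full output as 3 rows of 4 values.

Output[0,0]: The receptive field on the input at this output position is [0 / 5 / 9]. Elementwise product with the kernel and sum: 0·-1 + 9·1.
Output[0,1]: The receptive field on the input at this output position is [1 / 5 / 1]. Elementwise product with the kernel and sum: 1·-1 + 1·1.

9 0 4 -1
0 -1 -3 -3
-8 3 5 -3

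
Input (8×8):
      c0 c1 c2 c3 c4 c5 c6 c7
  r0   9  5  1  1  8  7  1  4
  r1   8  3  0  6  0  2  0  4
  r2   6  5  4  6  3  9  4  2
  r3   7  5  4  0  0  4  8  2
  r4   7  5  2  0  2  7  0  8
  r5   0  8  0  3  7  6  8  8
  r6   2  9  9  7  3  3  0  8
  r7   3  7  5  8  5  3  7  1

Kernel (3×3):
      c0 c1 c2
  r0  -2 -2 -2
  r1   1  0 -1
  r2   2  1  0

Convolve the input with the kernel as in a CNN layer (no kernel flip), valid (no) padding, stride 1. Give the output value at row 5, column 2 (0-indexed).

The receptive field on the input at this output position is [0 3 7 / 9 7 3 / 5 8 5]. Elementwise product with the kernel and sum: 0·-2 + 3·-2 + 7·-2 + 9·1 + 3·-1 + 5·2 + 8·1.

4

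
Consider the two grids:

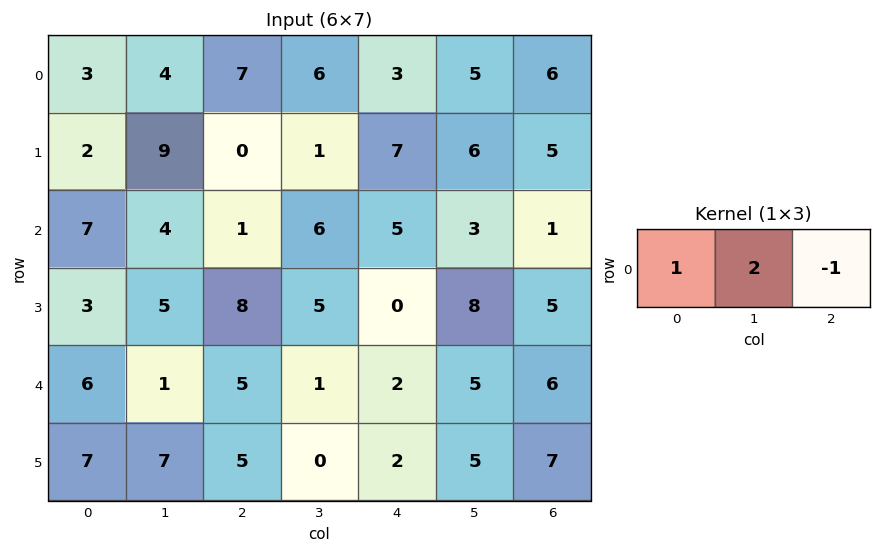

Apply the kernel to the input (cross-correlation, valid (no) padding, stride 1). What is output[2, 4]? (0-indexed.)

10

The receptive field on the input at this output position is [5 3 1]. Elementwise product with the kernel and sum: 5·1 + 3·2 + 1·-1.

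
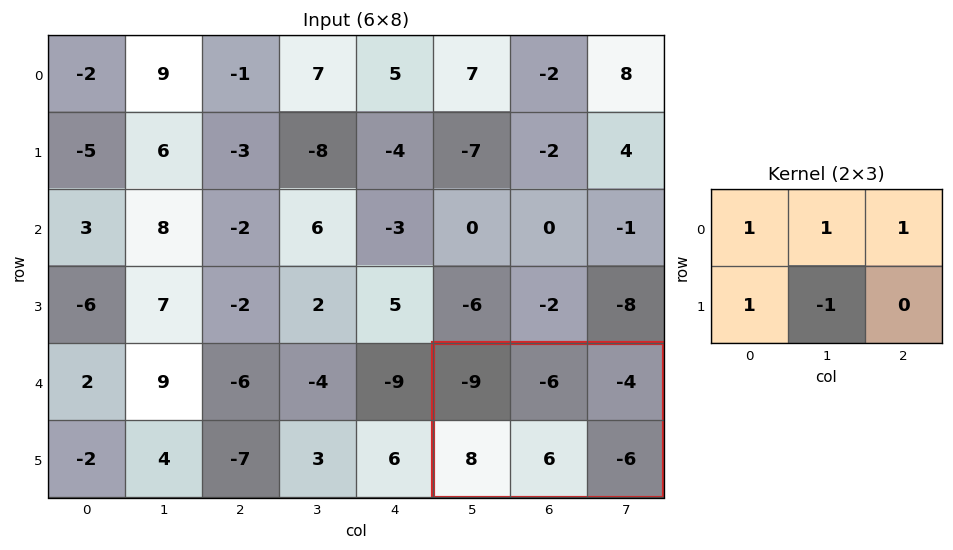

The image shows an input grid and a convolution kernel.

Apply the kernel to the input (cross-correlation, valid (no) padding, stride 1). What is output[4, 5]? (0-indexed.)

The receptive field on the input at this output position is [-9 -6 -4 / 8 6 -6]. Elementwise product with the kernel and sum: -9·1 + -6·1 + -4·1 + 8·1 + 6·-1.

-17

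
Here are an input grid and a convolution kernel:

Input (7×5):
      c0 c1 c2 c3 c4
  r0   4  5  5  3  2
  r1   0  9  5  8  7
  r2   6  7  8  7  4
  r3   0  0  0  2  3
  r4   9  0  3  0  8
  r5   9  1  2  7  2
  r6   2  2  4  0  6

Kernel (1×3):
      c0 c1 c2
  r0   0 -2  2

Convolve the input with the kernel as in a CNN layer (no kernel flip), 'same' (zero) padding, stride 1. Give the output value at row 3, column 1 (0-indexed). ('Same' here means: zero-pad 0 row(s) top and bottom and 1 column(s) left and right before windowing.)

The receptive field on the zero-padded input at this output position is [0 0 0]. Elementwise product with the kernel and sum: 0·-2 + 0·2.

0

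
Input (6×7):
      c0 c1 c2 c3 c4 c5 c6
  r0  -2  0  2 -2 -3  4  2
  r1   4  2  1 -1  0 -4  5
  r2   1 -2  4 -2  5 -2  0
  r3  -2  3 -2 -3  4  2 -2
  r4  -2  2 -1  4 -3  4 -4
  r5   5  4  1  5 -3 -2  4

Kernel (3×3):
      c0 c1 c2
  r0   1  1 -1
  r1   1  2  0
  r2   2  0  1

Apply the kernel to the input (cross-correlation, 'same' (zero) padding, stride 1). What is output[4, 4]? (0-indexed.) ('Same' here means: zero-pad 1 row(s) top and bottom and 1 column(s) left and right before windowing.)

The receptive field on the zero-padded input at this output position is [-3 4 2 / 4 -3 4 / 5 -3 -2]. Elementwise product with the kernel and sum: -3·1 + 4·1 + 2·-1 + 4·1 + -3·2 + 5·2 + -2·1.

5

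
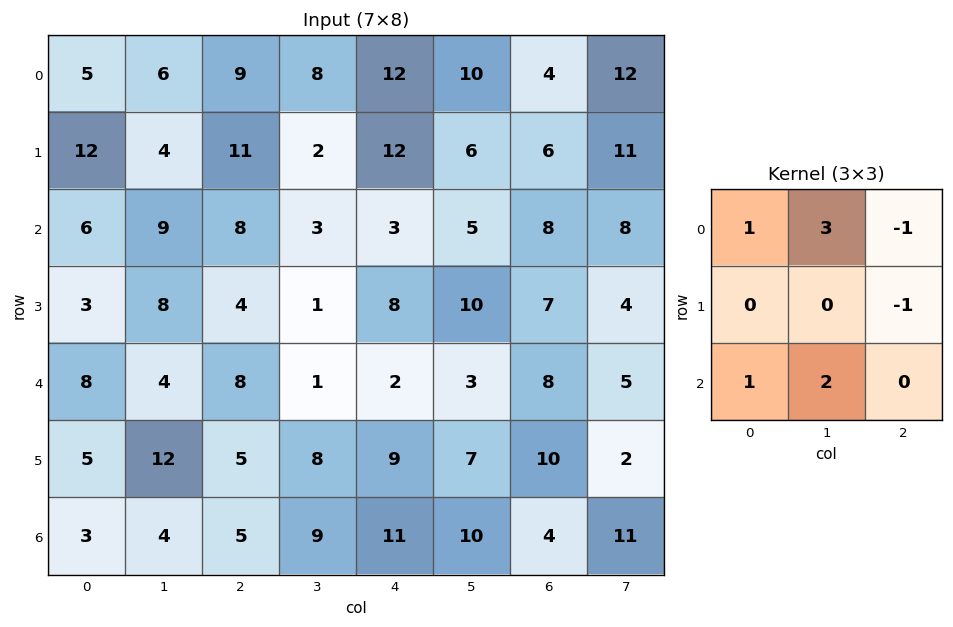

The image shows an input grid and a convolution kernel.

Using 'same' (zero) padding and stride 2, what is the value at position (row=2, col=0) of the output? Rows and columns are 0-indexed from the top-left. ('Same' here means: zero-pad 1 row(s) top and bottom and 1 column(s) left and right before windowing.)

7

The receptive field on the zero-padded input at this output position is [0 3 8 / 0 8 4 / 0 5 12]. Elementwise product with the kernel and sum: 0·1 + 3·3 + 8·-1 + 4·-1 + 0·1 + 5·2.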